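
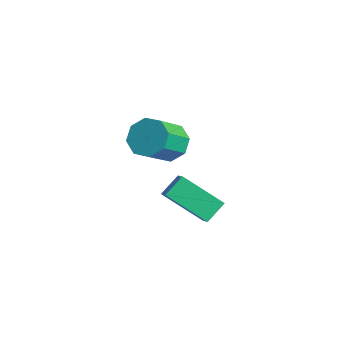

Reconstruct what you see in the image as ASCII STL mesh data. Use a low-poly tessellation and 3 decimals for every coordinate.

solid 
facet normal -0.294 0.717 -0.633
outer loop
vertex -1.01 4.388 -0.627
vertex -1.994 4.14 -0.451
vertex -1.321 4.792 -0.025
endloop
endfacet
facet normal 0.871 0.473 0.132
outer loop
vertex -1.01 4.388 -0.627
vertex -1.321 4.792 -0.025
vertex -0.461 3.048 0.556
endloop
endfacet
facet normal 0.871 0.473 0.132
outer loop
vertex -0.461 3.048 0.556
vertex -1.321 4.792 -0.025
vertex -0.772 3.452 1.158
endloop
endfacet
facet normal 0.293 -0.717 0.633
outer loop
vertex -0.461 3.048 0.556
vertex -0.772 3.452 1.158
vertex -1.446 2.8 0.731
endloop
endfacet
facet normal -0.294 0.717 -0.633
outer loop
vertex -1.321 4.792 -0.025
vertex -1.994 4.14 -0.451
vertex -2.026 4.814 0.327
endloop
endfacet
facet normal 0.338 0.697 0.633
outer loop
vertex -1.321 4.792 -0.025
vertex -2.026 4.814 0.327
vertex -0.772 3.452 1.158
endloop
endfacet
facet normal 0.337 0.697 0.633
outer loop
vertex -0.772 3.452 1.158
vertex -2.026 4.814 0.327
vertex -1.477 3.473 1.51
endloop
endfacet
facet normal 0.294 -0.717 0.632
outer loop
vertex -0.772 3.452 1.158
vertex -1.477 3.473 1.51
vertex -1.446 2.8 0.731
endloop
endfacet
facet normal -0.294 0.716 -0.633
outer loop
vertex -2.026 4.814 0.327
vertex -1.994 4.14 -0.451
vertex -2.712 4.441 0.223
endloop
endfacet
facet normal -0.394 0.512 0.763
outer loop
vertex -2.026 4.814 0.327
vertex -2.712 4.441 0.223
vertex -1.477 3.473 1.51
endloop
endfacet
facet normal -0.393 0.513 0.763
outer loop
vertex -1.477 3.473 1.51
vertex -2.712 4.441 0.223
vertex -2.164 3.101 1.406
endloop
endfacet
facet normal 0.293 -0.718 0.632
outer loop
vertex -1.477 3.473 1.51
vertex -2.164 3.101 1.406
vertex -1.446 2.8 0.731
endloop
endfacet
facet normal -0.293 0.717 -0.632
outer loop
vertex -2.712 4.441 0.223
vertex -1.994 4.14 -0.451
vertex -2.979 3.892 -0.276
endloop
endfacet
facet normal -0.894 0.029 0.447
outer loop
vertex -2.712 4.441 0.223
vertex -2.979 3.892 -0.276
vertex -2.164 3.101 1.406
endloop
endfacet
facet normal -0.894 0.028 0.446
outer loop
vertex -2.164 3.101 1.406
vertex -2.979 3.892 -0.276
vertex -2.43 2.552 0.907
endloop
endfacet
facet normal 0.294 -0.717 0.632
outer loop
vertex -2.164 3.101 1.406
vertex -2.43 2.552 0.907
vertex -1.446 2.8 0.731
endloop
endfacet
facet normal -0.293 0.717 -0.633
outer loop
vertex -2.979 3.892 -0.276
vertex -1.994 4.14 -0.451
vertex -2.668 3.488 -0.878
endloop
endfacet
facet normal -0.871 -0.473 -0.132
outer loop
vertex -2.979 3.892 -0.276
vertex -2.668 3.488 -0.878
vertex -2.43 2.552 0.907
endloop
endfacet
facet normal -0.871 -0.473 -0.132
outer loop
vertex -2.43 2.552 0.907
vertex -2.668 3.488 -0.878
vertex -2.119 2.148 0.305
endloop
endfacet
facet normal 0.294 -0.717 0.633
outer loop
vertex -2.43 2.552 0.907
vertex -2.119 2.148 0.305
vertex -1.446 2.8 0.731
endloop
endfacet
facet normal -0.294 0.717 -0.632
outer loop
vertex -2.668 3.488 -0.878
vertex -1.994 4.14 -0.451
vertex -1.963 3.467 -1.23
endloop
endfacet
facet normal -0.337 -0.697 -0.633
outer loop
vertex -2.668 3.488 -0.878
vertex -1.963 3.467 -1.23
vertex -2.119 2.148 0.305
endloop
endfacet
facet normal -0.338 -0.697 -0.633
outer loop
vertex -2.119 2.148 0.305
vertex -1.963 3.467 -1.23
vertex -1.414 2.126 -0.047
endloop
endfacet
facet normal 0.294 -0.717 0.633
outer loop
vertex -2.119 2.148 0.305
vertex -1.414 2.126 -0.047
vertex -1.446 2.8 0.731
endloop
endfacet
facet normal -0.293 0.718 -0.632
outer loop
vertex -1.963 3.467 -1.23
vertex -1.994 4.14 -0.451
vertex -1.276 3.839 -1.126
endloop
endfacet
facet normal 0.393 -0.513 -0.763
outer loop
vertex -1.963 3.467 -1.23
vertex -1.276 3.839 -1.126
vertex -1.414 2.126 -0.047
endloop
endfacet
facet normal 0.394 -0.512 -0.763
outer loop
vertex -1.414 2.126 -0.047
vertex -1.276 3.839 -1.126
vertex -0.728 2.499 0.057
endloop
endfacet
facet normal 0.294 -0.716 0.633
outer loop
vertex -1.414 2.126 -0.047
vertex -0.728 2.499 0.057
vertex -1.446 2.8 0.731
endloop
endfacet
facet normal -0.294 0.717 -0.632
outer loop
vertex -1.276 3.839 -1.126
vertex -1.994 4.14 -0.451
vertex -1.01 4.388 -0.627
endloop
endfacet
facet normal 0.895 -0.028 -0.446
outer loop
vertex -1.276 3.839 -1.126
vertex -1.01 4.388 -0.627
vertex -0.728 2.499 0.057
endloop
endfacet
facet normal 0.894 -0.028 -0.447
outer loop
vertex -0.728 2.499 0.057
vertex -1.01 4.388 -0.627
vertex -0.461 3.048 0.556
endloop
endfacet
facet normal 0.293 -0.717 0.632
outer loop
vertex -0.728 2.499 0.057
vertex -0.461 3.048 0.556
vertex -1.446 2.8 0.731
endloop
endfacet
facet normal -0.613 -0.549 0.568
outer loop
vertex 2.653 1.334 0.368
vertex 2.464 2.237 1.037
vertex 1.773 1.636 -0.29
endloop
endfacet
facet normal 0.167 -0.792 -0.587
outer loop
vertex 3.096 2.823 -1.517
vertex 2.653 1.334 0.368
vertex 1.773 1.636 -0.29
endloop
endfacet
facet normal -0.613 -0.550 0.568
outer loop
vertex 1.773 1.636 -0.29
vertex 2.464 2.237 1.037
vertex 1.583 2.539 0.379
endloop
endfacet
facet normal -0.773 0.265 -0.577
outer loop
vertex 1.583 2.539 0.379
vertex 3.096 2.823 -1.517
vertex 1.773 1.636 -0.29
endloop
endfacet
facet normal 0.773 -0.265 0.577
outer loop
vertex 2.653 1.334 0.368
vertex 3.787 3.424 -0.19
vertex 2.464 2.237 1.037
endloop
endfacet
facet normal 0.167 -0.792 -0.587
outer loop
vertex 3.977 2.521 -0.859
vertex 2.653 1.334 0.368
vertex 3.096 2.823 -1.517
endloop
endfacet
facet normal 0.772 -0.265 0.577
outer loop
vertex 3.977 2.521 -0.859
vertex 3.787 3.424 -0.19
vertex 2.653 1.334 0.368
endloop
endfacet
facet normal -0.167 0.792 0.587
outer loop
vertex 2.464 2.237 1.037
vertex 3.787 3.424 -0.19
vertex 1.583 2.539 0.379
endloop
endfacet
facet normal -0.773 0.266 -0.577
outer loop
vertex 2.907 3.726 -0.848
vertex 3.096 2.823 -1.517
vertex 1.583 2.539 0.379
endloop
endfacet
facet normal -0.167 0.792 0.587
outer loop
vertex 1.583 2.539 0.379
vertex 3.787 3.424 -0.19
vertex 2.907 3.726 -0.848
endloop
endfacet
facet normal 0.613 0.549 -0.568
outer loop
vertex 2.907 3.726 -0.848
vertex 3.977 2.521 -0.859
vertex 3.096 2.823 -1.517
endloop
endfacet
facet normal 0.613 0.550 -0.568
outer loop
vertex 3.787 3.424 -0.19
vertex 3.977 2.521 -0.859
vertex 2.907 3.726 -0.848
endloop
endfacet

endsolid


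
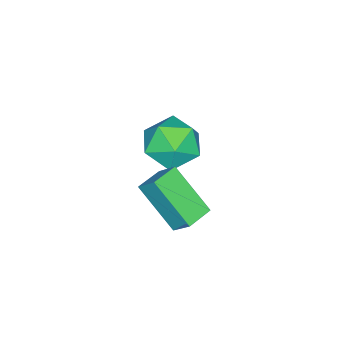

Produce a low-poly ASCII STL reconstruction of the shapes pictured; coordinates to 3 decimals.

solid 
facet normal -0.985 0.171 0.002
outer loop
vertex 2.068 0.896 -0.331
vertex 2.193 1.605 0.474
vertex 2.333 2.438 -1.731
endloop
endfacet
facet normal -0.116 -0.657 -0.745
outer loop
vertex 3.387 2.255 -1.734
vertex 2.068 0.896 -0.331
vertex 2.333 2.438 -1.731
endloop
endfacet
facet normal -0.985 0.171 0.002
outer loop
vertex 2.333 2.438 -1.731
vertex 2.193 1.605 0.474
vertex 2.458 3.147 -0.927
endloop
endfacet
facet normal 0.126 0.734 -0.667
outer loop
vertex 2.458 3.147 -0.927
vertex 3.387 2.255 -1.734
vertex 2.333 2.438 -1.731
endloop
endfacet
facet normal -0.126 -0.735 0.667
outer loop
vertex 2.068 0.896 -0.331
vertex 3.247 1.422 0.471
vertex 2.193 1.605 0.474
endloop
endfacet
facet normal -0.115 -0.657 -0.745
outer loop
vertex 3.122 0.713 -0.333
vertex 2.068 0.896 -0.331
vertex 3.387 2.255 -1.734
endloop
endfacet
facet normal -0.126 -0.734 0.667
outer loop
vertex 3.122 0.713 -0.333
vertex 3.247 1.422 0.471
vertex 2.068 0.896 -0.331
endloop
endfacet
facet normal 0.116 0.657 0.745
outer loop
vertex 2.193 1.605 0.474
vertex 3.247 1.422 0.471
vertex 2.458 3.147 -0.927
endloop
endfacet
facet normal 0.126 0.735 -0.667
outer loop
vertex 3.512 2.964 -0.929
vertex 3.387 2.255 -1.734
vertex 2.458 3.147 -0.927
endloop
endfacet
facet normal 0.115 0.657 0.745
outer loop
vertex 2.458 3.147 -0.927
vertex 3.247 1.422 0.471
vertex 3.512 2.964 -0.929
endloop
endfacet
facet normal 0.985 -0.171 -0.002
outer loop
vertex 3.512 2.964 -0.929
vertex 3.122 0.713 -0.333
vertex 3.387 2.255 -1.734
endloop
endfacet
facet normal 0.985 -0.171 -0.002
outer loop
vertex 3.247 1.422 0.471
vertex 3.122 0.713 -0.333
vertex 3.512 2.964 -0.929
endloop
endfacet
facet normal 0.261 0.312 0.914
outer loop
vertex -1.668 0.012 -1.745
vertex -0.994 -1.018 -1.586
vertex -0.474 -0.006 -2.08
endloop
endfacet
facet normal 0.147 0.866 0.478
outer loop
vertex -1.668 0.012 -1.745
vertex -0.474 -0.006 -2.08
vertex -1.315 0.54 -2.81
endloop
endfacet
facet normal -0.522 0.821 0.234
outer loop
vertex -1.668 0.012 -1.745
vertex -1.315 0.54 -2.81
vertex -2.356 -0.134 -2.767
endloop
endfacet
facet normal -0.821 0.238 0.519
outer loop
vertex -1.668 0.012 -1.745
vertex -2.356 -0.134 -2.767
vertex -2.157 -1.097 -2.01
endloop
endfacet
facet normal -0.337 -0.076 0.938
outer loop
vertex -1.668 0.012 -1.745
vertex -2.157 -1.097 -2.01
vertex -0.994 -1.018 -1.586
endloop
endfacet
facet normal 0.590 0.804 -0.078
outer loop
vertex -1.315 0.54 -2.81
vertex -0.474 -0.006 -2.08
vertex -0.423 -0.163 -3.31
endloop
endfacet
facet normal 0.774 -0.092 0.627
outer loop
vertex -0.474 -0.006 -2.08
vertex -0.994 -1.018 -1.586
vertex -0.224 -1.126 -2.553
endloop
endfacet
facet normal -0.194 -0.720 0.666
outer loop
vertex -0.994 -1.018 -1.586
vertex -2.157 -1.097 -2.01
vertex -1.265 -1.8 -2.51
endloop
endfacet
facet normal -0.977 -0.212 -0.013
outer loop
vertex -2.157 -1.097 -2.01
vertex -2.356 -0.134 -2.767
vertex -2.106 -1.254 -3.24
endloop
endfacet
facet normal -0.492 0.730 -0.474
outer loop
vertex -2.356 -0.134 -2.767
vertex -1.315 0.54 -2.81
vertex -1.586 -0.242 -3.734
endloop
endfacet
facet normal 0.821 -0.238 -0.519
outer loop
vertex -0.912 -1.272 -3.575
vertex -0.423 -0.163 -3.31
vertex -0.224 -1.126 -2.553
endloop
endfacet
facet normal 0.522 -0.821 -0.234
outer loop
vertex -0.912 -1.272 -3.575
vertex -0.224 -1.126 -2.553
vertex -1.265 -1.8 -2.51
endloop
endfacet
facet normal -0.147 -0.866 -0.478
outer loop
vertex -0.912 -1.272 -3.575
vertex -1.265 -1.8 -2.51
vertex -2.106 -1.254 -3.24
endloop
endfacet
facet normal -0.261 -0.312 -0.914
outer loop
vertex -0.912 -1.272 -3.575
vertex -2.106 -1.254 -3.24
vertex -1.586 -0.242 -3.734
endloop
endfacet
facet normal 0.337 0.076 -0.938
outer loop
vertex -0.912 -1.272 -3.575
vertex -1.586 -0.242 -3.734
vertex -0.423 -0.163 -3.31
endloop
endfacet
facet normal 0.977 0.212 0.013
outer loop
vertex -0.224 -1.126 -2.553
vertex -0.423 -0.163 -3.31
vertex -0.474 -0.006 -2.08
endloop
endfacet
facet normal 0.492 -0.730 0.474
outer loop
vertex -1.265 -1.8 -2.51
vertex -0.224 -1.126 -2.553
vertex -0.994 -1.018 -1.586
endloop
endfacet
facet normal -0.590 -0.804 0.078
outer loop
vertex -2.106 -1.254 -3.24
vertex -1.265 -1.8 -2.51
vertex -2.157 -1.097 -2.01
endloop
endfacet
facet normal -0.774 0.092 -0.627
outer loop
vertex -1.586 -0.242 -3.734
vertex -2.106 -1.254 -3.24
vertex -2.356 -0.134 -2.767
endloop
endfacet
facet normal 0.194 0.720 -0.666
outer loop
vertex -0.423 -0.163 -3.31
vertex -1.586 -0.242 -3.734
vertex -1.315 0.54 -2.81
endloop
endfacet

endsolid


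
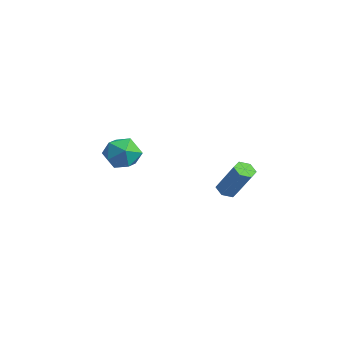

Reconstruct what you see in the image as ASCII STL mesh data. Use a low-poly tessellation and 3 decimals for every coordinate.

solid 
facet normal 0.166 0.854 0.493
outer loop
vertex -3.067 0.891 2.197
vertex -2.556 0.294 3.06
vertex -1.918 0.686 2.165
endloop
endfacet
facet normal 0.166 0.963 -0.213
outer loop
vertex -3.067 0.891 2.197
vertex -1.918 0.686 2.165
vertex -2.557 0.581 1.194
endloop
endfacet
facet normal -0.466 0.750 -0.469
outer loop
vertex -3.067 0.891 2.197
vertex -2.557 0.581 1.194
vertex -3.589 0.124 1.489
endloop
endfacet
facet normal -0.856 0.510 0.078
outer loop
vertex -3.067 0.891 2.197
vertex -3.589 0.124 1.489
vertex -3.589 -0.053 2.642
endloop
endfacet
facet normal -0.465 0.575 0.673
outer loop
vertex -3.067 0.891 2.197
vertex -3.589 -0.053 2.642
vertex -2.556 0.294 3.06
endloop
endfacet
facet normal 0.670 0.548 -0.500
outer loop
vertex -2.557 0.581 1.194
vertex -1.918 0.686 2.165
vertex -1.731 -0.207 1.438
endloop
endfacet
facet normal 0.671 0.373 0.641
outer loop
vertex -1.918 0.686 2.165
vertex -2.556 0.294 3.06
vertex -1.731 -0.384 2.591
endloop
endfacet
facet normal -0.351 -0.079 0.933
outer loop
vertex -2.556 0.294 3.06
vertex -3.589 -0.053 2.642
vertex -2.763 -0.841 2.886
endloop
endfacet
facet normal -0.983 -0.183 -0.028
outer loop
vertex -3.589 -0.053 2.642
vertex -3.589 0.124 1.489
vertex -3.402 -0.946 1.915
endloop
endfacet
facet normal -0.352 0.204 -0.914
outer loop
vertex -3.589 0.124 1.489
vertex -2.557 0.581 1.194
vertex -2.764 -0.554 1.02
endloop
endfacet
facet normal 0.856 -0.510 -0.078
outer loop
vertex -2.253 -1.151 1.883
vertex -1.731 -0.207 1.438
vertex -1.731 -0.384 2.591
endloop
endfacet
facet normal 0.466 -0.750 0.469
outer loop
vertex -2.253 -1.151 1.883
vertex -1.731 -0.384 2.591
vertex -2.763 -0.841 2.886
endloop
endfacet
facet normal -0.166 -0.963 0.213
outer loop
vertex -2.253 -1.151 1.883
vertex -2.763 -0.841 2.886
vertex -3.402 -0.946 1.915
endloop
endfacet
facet normal -0.166 -0.854 -0.493
outer loop
vertex -2.253 -1.151 1.883
vertex -3.402 -0.946 1.915
vertex -2.764 -0.554 1.02
endloop
endfacet
facet normal 0.465 -0.575 -0.673
outer loop
vertex -2.253 -1.151 1.883
vertex -2.764 -0.554 1.02
vertex -1.731 -0.207 1.438
endloop
endfacet
facet normal 0.983 0.183 0.028
outer loop
vertex -1.731 -0.384 2.591
vertex -1.731 -0.207 1.438
vertex -1.918 0.686 2.165
endloop
endfacet
facet normal 0.352 -0.204 0.914
outer loop
vertex -2.763 -0.841 2.886
vertex -1.731 -0.384 2.591
vertex -2.556 0.294 3.06
endloop
endfacet
facet normal -0.670 -0.548 0.500
outer loop
vertex -3.402 -0.946 1.915
vertex -2.763 -0.841 2.886
vertex -3.589 -0.053 2.642
endloop
endfacet
facet normal -0.671 -0.373 -0.641
outer loop
vertex -2.764 -0.554 1.02
vertex -3.402 -0.946 1.915
vertex -3.589 0.124 1.489
endloop
endfacet
facet normal 0.351 0.079 -0.933
outer loop
vertex -1.731 -0.207 1.438
vertex -2.764 -0.554 1.02
vertex -2.557 0.581 1.194
endloop
endfacet
facet normal -0.546 -0.162 -0.822
outer loop
vertex 3.721 2.931 0.784
vertex 3.214 2.863 1.134
vertex 3.37 3.424 0.92
endloop
endfacet
facet normal 0.617 0.585 -0.526
outer loop
vertex 3.721 2.931 0.784
vertex 3.37 3.424 0.92
vertex 4.912 3.285 2.575
endloop
endfacet
facet normal 0.617 0.585 -0.526
outer loop
vertex 4.912 3.285 2.575
vertex 3.37 3.424 0.92
vertex 4.561 3.778 2.711
endloop
endfacet
facet normal 0.547 0.163 0.821
outer loop
vertex 4.912 3.285 2.575
vertex 4.561 3.778 2.711
vertex 4.406 3.217 2.926
endloop
endfacet
facet normal -0.547 -0.161 -0.822
outer loop
vertex 3.37 3.424 0.92
vertex 3.214 2.863 1.134
vertex 2.863 3.355 1.271
endloop
endfacet
facet normal -0.183 0.980 -0.072
outer loop
vertex 3.37 3.424 0.92
vertex 2.863 3.355 1.271
vertex 4.561 3.778 2.711
endloop
endfacet
facet normal -0.183 0.980 -0.072
outer loop
vertex 4.561 3.778 2.711
vertex 2.863 3.355 1.271
vertex 4.054 3.709 3.062
endloop
endfacet
facet normal 0.546 0.164 0.821
outer loop
vertex 4.561 3.778 2.711
vertex 4.054 3.709 3.062
vertex 4.406 3.217 2.926
endloop
endfacet
facet normal -0.548 -0.162 -0.821
outer loop
vertex 2.863 3.355 1.271
vertex 3.214 2.863 1.134
vertex 2.708 2.795 1.485
endloop
endfacet
facet normal -0.799 0.395 0.453
outer loop
vertex 2.863 3.355 1.271
vertex 2.708 2.795 1.485
vertex 4.054 3.709 3.062
endloop
endfacet
facet normal -0.799 0.395 0.453
outer loop
vertex 4.054 3.709 3.062
vertex 2.708 2.795 1.485
vertex 3.899 3.149 3.276
endloop
endfacet
facet normal 0.546 0.163 0.822
outer loop
vertex 4.054 3.709 3.062
vertex 3.899 3.149 3.276
vertex 4.406 3.217 2.926
endloop
endfacet
facet normal -0.547 -0.163 -0.821
outer loop
vertex 2.708 2.795 1.485
vertex 3.214 2.863 1.134
vertex 3.059 2.302 1.349
endloop
endfacet
facet normal -0.617 -0.585 0.526
outer loop
vertex 2.708 2.795 1.485
vertex 3.059 2.302 1.349
vertex 3.899 3.149 3.276
endloop
endfacet
facet normal -0.617 -0.585 0.526
outer loop
vertex 3.899 3.149 3.276
vertex 3.059 2.302 1.349
vertex 4.25 2.656 3.14
endloop
endfacet
facet normal 0.546 0.162 0.822
outer loop
vertex 3.899 3.149 3.276
vertex 4.25 2.656 3.14
vertex 4.406 3.217 2.926
endloop
endfacet
facet normal -0.546 -0.164 -0.821
outer loop
vertex 3.059 2.302 1.349
vertex 3.214 2.863 1.134
vertex 3.566 2.371 0.998
endloop
endfacet
facet normal 0.183 -0.980 0.072
outer loop
vertex 3.059 2.302 1.349
vertex 3.566 2.371 0.998
vertex 4.25 2.656 3.14
endloop
endfacet
facet normal 0.183 -0.980 0.072
outer loop
vertex 4.25 2.656 3.14
vertex 3.566 2.371 0.998
vertex 4.757 2.725 2.789
endloop
endfacet
facet normal 0.547 0.161 0.822
outer loop
vertex 4.25 2.656 3.14
vertex 4.757 2.725 2.789
vertex 4.406 3.217 2.926
endloop
endfacet
facet normal -0.546 -0.163 -0.822
outer loop
vertex 3.566 2.371 0.998
vertex 3.214 2.863 1.134
vertex 3.721 2.931 0.784
endloop
endfacet
facet normal 0.799 -0.395 -0.453
outer loop
vertex 3.566 2.371 0.998
vertex 3.721 2.931 0.784
vertex 4.757 2.725 2.789
endloop
endfacet
facet normal 0.799 -0.395 -0.453
outer loop
vertex 4.757 2.725 2.789
vertex 3.721 2.931 0.784
vertex 4.912 3.285 2.575
endloop
endfacet
facet normal 0.548 0.162 0.821
outer loop
vertex 4.757 2.725 2.789
vertex 4.912 3.285 2.575
vertex 4.406 3.217 2.926
endloop
endfacet

endsolid


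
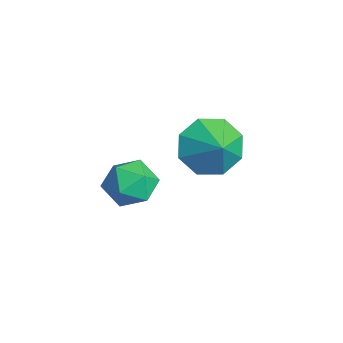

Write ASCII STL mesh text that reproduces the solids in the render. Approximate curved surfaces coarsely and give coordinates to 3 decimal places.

solid 
facet normal -0.834 -0.025 -0.552
outer loop
vertex 0.377 1.266 -4.275
vertex -0.081 1.837 -3.609
vertex 0.454 2.005 -4.425
endloop
endfacet
facet normal 0.962 -0.147 -0.230
outer loop
vertex 0.377 1.266 -4.275
vertex 0.454 2.005 -4.425
vertex 0.761 1.863 -3.051
endloop
endfacet
facet normal -0.834 -0.025 -0.552
outer loop
vertex 0.454 2.005 -4.425
vertex -0.081 1.837 -3.609
vertex 0.218 2.645 -4.097
endloop
endfacet
facet normal 0.897 0.412 -0.158
outer loop
vertex 0.454 2.005 -4.425
vertex 0.218 2.645 -4.097
vertex 0.761 1.863 -3.051
endloop
endfacet
facet normal -0.833 -0.025 -0.552
outer loop
vertex 0.218 2.645 -4.097
vertex -0.081 1.837 -3.609
vertex -0.194 2.813 -3.483
endloop
endfacet
facet normal 0.635 0.740 0.224
outer loop
vertex 0.218 2.645 -4.097
vertex -0.194 2.813 -3.483
vertex 0.761 1.863 -3.051
endloop
endfacet
facet normal -0.834 -0.025 -0.552
outer loop
vertex -0.194 2.813 -3.483
vertex -0.081 1.837 -3.609
vertex -0.539 2.409 -2.943
endloop
endfacet
facet normal 0.328 0.644 0.691
outer loop
vertex -0.194 2.813 -3.483
vertex -0.539 2.409 -2.943
vertex 0.761 1.863 -3.051
endloop
endfacet
facet normal -0.834 -0.025 -0.552
outer loop
vertex -0.539 2.409 -2.943
vertex -0.081 1.837 -3.609
vertex -0.616 1.67 -2.793
endloop
endfacet
facet normal 0.157 0.181 0.971
outer loop
vertex -0.539 2.409 -2.943
vertex -0.616 1.67 -2.793
vertex 0.761 1.863 -3.051
endloop
endfacet
facet normal -0.834 -0.025 -0.552
outer loop
vertex -0.616 1.67 -2.793
vertex -0.081 1.837 -3.609
vertex -0.38 1.029 -3.121
endloop
endfacet
facet normal 0.221 -0.378 0.899
outer loop
vertex -0.616 1.67 -2.793
vertex -0.38 1.029 -3.121
vertex 0.761 1.863 -3.051
endloop
endfacet
facet normal -0.833 -0.025 -0.552
outer loop
vertex -0.38 1.029 -3.121
vertex -0.081 1.837 -3.609
vertex 0.032 0.862 -3.735
endloop
endfacet
facet normal 0.484 -0.706 0.517
outer loop
vertex -0.38 1.029 -3.121
vertex 0.032 0.862 -3.735
vertex 0.761 1.863 -3.051
endloop
endfacet
facet normal -0.834 -0.025 -0.552
outer loop
vertex 0.032 0.862 -3.735
vertex -0.081 1.837 -3.609
vertex 0.377 1.266 -4.275
endloop
endfacet
facet normal 0.791 -0.610 0.049
outer loop
vertex 0.032 0.862 -3.735
vertex 0.377 1.266 -4.275
vertex 0.761 1.863 -3.051
endloop
endfacet
facet normal -0.417 0.883 0.214
outer loop
vertex 0.574 -0.416 -3.592
vertex 0.824 -0.486 -2.814
vertex 1.307 -0.124 -3.368
endloop
endfacet
facet normal -0.200 0.861 -0.467
outer loop
vertex 0.574 -0.416 -3.592
vertex 1.307 -0.124 -3.368
vertex 1.226 -0.528 -4.078
endloop
endfacet
facet normal -0.532 0.315 -0.786
outer loop
vertex 0.574 -0.416 -3.592
vertex 1.226 -0.528 -4.078
vertex 0.691 -1.139 -3.961
endloop
endfacet
facet normal -0.953 0.000 -0.303
outer loop
vertex 0.574 -0.416 -3.592
vertex 0.691 -1.139 -3.961
vertex 0.443 -1.113 -3.18
endloop
endfacet
facet normal -0.882 0.352 0.315
outer loop
vertex 0.574 -0.416 -3.592
vertex 0.443 -1.113 -3.18
vertex 0.824 -0.486 -2.814
endloop
endfacet
facet normal 0.501 0.727 -0.471
outer loop
vertex 1.226 -0.528 -4.078
vertex 1.307 -0.124 -3.368
vertex 1.877 -0.667 -3.6
endloop
endfacet
facet normal 0.151 0.762 0.629
outer loop
vertex 1.307 -0.124 -3.368
vertex 0.824 -0.486 -2.814
vertex 1.629 -0.641 -2.819
endloop
endfacet
facet normal -0.602 -0.096 0.792
outer loop
vertex 0.824 -0.486 -2.814
vertex 0.443 -1.113 -3.18
vertex 1.094 -1.252 -2.702
endloop
endfacet
facet normal -0.718 -0.665 -0.206
outer loop
vertex 0.443 -1.113 -3.18
vertex 0.691 -1.139 -3.961
vertex 1.013 -1.656 -3.412
endloop
endfacet
facet normal -0.036 -0.157 -0.987
outer loop
vertex 0.691 -1.139 -3.961
vertex 1.226 -0.528 -4.078
vertex 1.496 -1.294 -3.966
endloop
endfacet
facet normal 0.953 -0.000 0.303
outer loop
vertex 1.746 -1.364 -3.188
vertex 1.877 -0.667 -3.6
vertex 1.629 -0.641 -2.819
endloop
endfacet
facet normal 0.532 -0.315 0.786
outer loop
vertex 1.746 -1.364 -3.188
vertex 1.629 -0.641 -2.819
vertex 1.094 -1.252 -2.702
endloop
endfacet
facet normal 0.200 -0.861 0.467
outer loop
vertex 1.746 -1.364 -3.188
vertex 1.094 -1.252 -2.702
vertex 1.013 -1.656 -3.412
endloop
endfacet
facet normal 0.417 -0.883 -0.214
outer loop
vertex 1.746 -1.364 -3.188
vertex 1.013 -1.656 -3.412
vertex 1.496 -1.294 -3.966
endloop
endfacet
facet normal 0.882 -0.352 -0.315
outer loop
vertex 1.746 -1.364 -3.188
vertex 1.496 -1.294 -3.966
vertex 1.877 -0.667 -3.6
endloop
endfacet
facet normal 0.718 0.665 0.206
outer loop
vertex 1.629 -0.641 -2.819
vertex 1.877 -0.667 -3.6
vertex 1.307 -0.124 -3.368
endloop
endfacet
facet normal 0.036 0.157 0.987
outer loop
vertex 1.094 -1.252 -2.702
vertex 1.629 -0.641 -2.819
vertex 0.824 -0.486 -2.814
endloop
endfacet
facet normal -0.501 -0.727 0.471
outer loop
vertex 1.013 -1.656 -3.412
vertex 1.094 -1.252 -2.702
vertex 0.443 -1.113 -3.18
endloop
endfacet
facet normal -0.151 -0.762 -0.629
outer loop
vertex 1.496 -1.294 -3.966
vertex 1.013 -1.656 -3.412
vertex 0.691 -1.139 -3.961
endloop
endfacet
facet normal 0.602 0.096 -0.792
outer loop
vertex 1.877 -0.667 -3.6
vertex 1.496 -1.294 -3.966
vertex 1.226 -0.528 -4.078
endloop
endfacet

endsolid


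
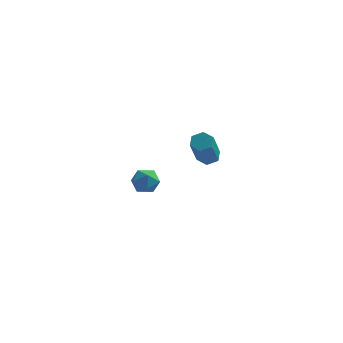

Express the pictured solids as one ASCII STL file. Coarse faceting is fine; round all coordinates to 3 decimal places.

solid 
facet normal 0.021 0.631 -0.775
outer loop
vertex 1.867 2.895 -1.215
vertex 1.4 3.096 -1.064
vertex 1.851 3.306 -0.881
endloop
endfacet
facet normal 0.999 0.010 0.036
outer loop
vertex 1.867 2.895 -1.215
vertex 1.851 3.306 -0.881
vertex 1.826 1.683 0.273
endloop
endfacet
facet normal 0.999 0.010 0.036
outer loop
vertex 1.826 1.683 0.273
vertex 1.851 3.306 -0.881
vertex 1.81 2.094 0.607
endloop
endfacet
facet normal -0.021 -0.631 0.775
outer loop
vertex 1.826 1.683 0.273
vertex 1.81 2.094 0.607
vertex 1.36 1.884 0.424
endloop
endfacet
facet normal 0.021 0.631 -0.776
outer loop
vertex 1.851 3.306 -0.881
vertex 1.4 3.096 -1.064
vertex 1.385 3.507 -0.73
endloop
endfacet
facet normal 0.474 0.676 0.564
outer loop
vertex 1.851 3.306 -0.881
vertex 1.385 3.507 -0.73
vertex 1.81 2.094 0.607
endloop
endfacet
facet normal 0.474 0.676 0.564
outer loop
vertex 1.81 2.094 0.607
vertex 1.385 3.507 -0.73
vertex 1.344 2.295 0.758
endloop
endfacet
facet normal -0.021 -0.631 0.775
outer loop
vertex 1.81 2.094 0.607
vertex 1.344 2.295 0.758
vertex 1.36 1.884 0.424
endloop
endfacet
facet normal 0.021 0.631 -0.776
outer loop
vertex 1.385 3.507 -0.73
vertex 1.4 3.096 -1.064
vertex 0.934 3.297 -0.913
endloop
endfacet
facet normal -0.525 0.667 0.529
outer loop
vertex 1.385 3.507 -0.73
vertex 0.934 3.297 -0.913
vertex 1.344 2.295 0.758
endloop
endfacet
facet normal -0.525 0.667 0.529
outer loop
vertex 1.344 2.295 0.758
vertex 0.934 3.297 -0.913
vertex 0.893 2.085 0.575
endloop
endfacet
facet normal -0.021 -0.631 0.775
outer loop
vertex 1.344 2.295 0.758
vertex 0.893 2.085 0.575
vertex 1.36 1.884 0.424
endloop
endfacet
facet normal 0.021 0.631 -0.775
outer loop
vertex 0.934 3.297 -0.913
vertex 1.4 3.096 -1.064
vertex 0.95 2.886 -1.247
endloop
endfacet
facet normal -0.999 -0.010 -0.036
outer loop
vertex 0.934 3.297 -0.913
vertex 0.95 2.886 -1.247
vertex 0.893 2.085 0.575
endloop
endfacet
facet normal -0.999 -0.010 -0.036
outer loop
vertex 0.893 2.085 0.575
vertex 0.95 2.886 -1.247
vertex 0.909 1.674 0.241
endloop
endfacet
facet normal -0.021 -0.631 0.775
outer loop
vertex 0.893 2.085 0.575
vertex 0.909 1.674 0.241
vertex 1.36 1.884 0.424
endloop
endfacet
facet normal 0.021 0.631 -0.775
outer loop
vertex 0.95 2.886 -1.247
vertex 1.4 3.096 -1.064
vertex 1.416 2.685 -1.398
endloop
endfacet
facet normal -0.474 -0.676 -0.564
outer loop
vertex 0.95 2.886 -1.247
vertex 1.416 2.685 -1.398
vertex 0.909 1.674 0.241
endloop
endfacet
facet normal -0.474 -0.676 -0.564
outer loop
vertex 0.909 1.674 0.241
vertex 1.416 2.685 -1.398
vertex 1.375 1.473 0.09
endloop
endfacet
facet normal -0.021 -0.631 0.776
outer loop
vertex 0.909 1.674 0.241
vertex 1.375 1.473 0.09
vertex 1.36 1.884 0.424
endloop
endfacet
facet normal 0.021 0.631 -0.775
outer loop
vertex 1.416 2.685 -1.398
vertex 1.4 3.096 -1.064
vertex 1.867 2.895 -1.215
endloop
endfacet
facet normal 0.525 -0.667 -0.529
outer loop
vertex 1.416 2.685 -1.398
vertex 1.867 2.895 -1.215
vertex 1.375 1.473 0.09
endloop
endfacet
facet normal 0.525 -0.667 -0.529
outer loop
vertex 1.375 1.473 0.09
vertex 1.867 2.895 -1.215
vertex 1.826 1.683 0.273
endloop
endfacet
facet normal -0.021 -0.631 0.776
outer loop
vertex 1.375 1.473 0.09
vertex 1.826 1.683 0.273
vertex 1.36 1.884 0.424
endloop
endfacet
facet normal 0.072 0.116 0.991
outer loop
vertex 0.309 -2.341 0.92
vertex -0.29 -2.561 0.989
vertex 0.204 -2.969 1.001
endloop
endfacet
facet normal 0.708 -0.027 0.705
outer loop
vertex 0.309 -2.341 0.92
vertex 0.204 -2.969 1.001
vertex 0.638 -2.769 0.573
endloop
endfacet
facet normal 0.851 0.477 0.219
outer loop
vertex 0.309 -2.341 0.92
vertex 0.638 -2.769 0.573
vertex 0.411 -2.237 0.296
endloop
endfacet
facet normal 0.301 0.931 0.204
outer loop
vertex 0.309 -2.341 0.92
vertex 0.411 -2.237 0.296
vertex -0.162 -2.108 0.553
endloop
endfacet
facet normal -0.181 0.708 0.682
outer loop
vertex 0.309 -2.341 0.92
vertex -0.162 -2.108 0.553
vertex -0.29 -2.561 0.989
endloop
endfacet
facet normal 0.662 -0.654 0.366
outer loop
vertex 0.638 -2.769 0.573
vertex 0.204 -2.969 1.001
vertex 0.242 -3.252 0.427
endloop
endfacet
facet normal -0.369 -0.422 0.828
outer loop
vertex 0.204 -2.969 1.001
vertex -0.29 -2.561 0.989
vertex -0.331 -3.123 0.684
endloop
endfacet
facet normal -0.776 0.537 0.330
outer loop
vertex -0.29 -2.561 0.989
vertex -0.162 -2.108 0.553
vertex -0.558 -2.591 0.407
endloop
endfacet
facet normal 0.004 0.897 -0.442
outer loop
vertex -0.162 -2.108 0.553
vertex 0.411 -2.237 0.296
vertex -0.124 -2.391 -0.021
endloop
endfacet
facet normal 0.893 0.163 -0.420
outer loop
vertex 0.411 -2.237 0.296
vertex 0.638 -2.769 0.573
vertex 0.37 -2.799 -0.009
endloop
endfacet
facet normal -0.301 -0.931 -0.204
outer loop
vertex -0.229 -3.019 0.06
vertex 0.242 -3.252 0.427
vertex -0.331 -3.123 0.684
endloop
endfacet
facet normal -0.851 -0.477 -0.219
outer loop
vertex -0.229 -3.019 0.06
vertex -0.331 -3.123 0.684
vertex -0.558 -2.591 0.407
endloop
endfacet
facet normal -0.708 0.027 -0.705
outer loop
vertex -0.229 -3.019 0.06
vertex -0.558 -2.591 0.407
vertex -0.124 -2.391 -0.021
endloop
endfacet
facet normal -0.072 -0.116 -0.991
outer loop
vertex -0.229 -3.019 0.06
vertex -0.124 -2.391 -0.021
vertex 0.37 -2.799 -0.009
endloop
endfacet
facet normal 0.181 -0.708 -0.682
outer loop
vertex -0.229 -3.019 0.06
vertex 0.37 -2.799 -0.009
vertex 0.242 -3.252 0.427
endloop
endfacet
facet normal -0.004 -0.897 0.442
outer loop
vertex -0.331 -3.123 0.684
vertex 0.242 -3.252 0.427
vertex 0.204 -2.969 1.001
endloop
endfacet
facet normal -0.893 -0.163 0.420
outer loop
vertex -0.558 -2.591 0.407
vertex -0.331 -3.123 0.684
vertex -0.29 -2.561 0.989
endloop
endfacet
facet normal -0.662 0.654 -0.366
outer loop
vertex -0.124 -2.391 -0.021
vertex -0.558 -2.591 0.407
vertex -0.162 -2.108 0.553
endloop
endfacet
facet normal 0.369 0.422 -0.828
outer loop
vertex 0.37 -2.799 -0.009
vertex -0.124 -2.391 -0.021
vertex 0.411 -2.237 0.296
endloop
endfacet
facet normal 0.776 -0.537 -0.330
outer loop
vertex 0.242 -3.252 0.427
vertex 0.37 -2.799 -0.009
vertex 0.638 -2.769 0.573
endloop
endfacet

endsolid


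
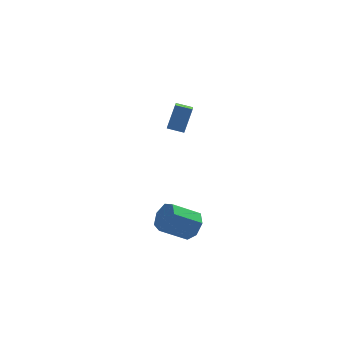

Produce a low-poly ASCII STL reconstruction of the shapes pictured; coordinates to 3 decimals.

solid 
facet normal -0.870 0.439 0.223
outer loop
vertex -0.606 2.887 2.132
vertex 0.162 3.689 3.548
vertex -0.097 4.502 0.941
endloop
endfacet
facet normal -0.426 -0.446 -0.787
outer loop
vertex 0.878 4.011 0.692
vertex -0.606 2.887 2.132
vertex -0.097 4.502 0.941
endloop
endfacet
facet normal -0.870 0.439 0.223
outer loop
vertex -0.097 4.502 0.941
vertex 0.162 3.689 3.548
vertex 0.671 5.304 2.358
endloop
endfacet
facet normal 0.246 0.780 -0.575
outer loop
vertex 0.671 5.304 2.358
vertex 0.878 4.011 0.692
vertex -0.097 4.502 0.941
endloop
endfacet
facet normal -0.246 -0.780 0.575
outer loop
vertex -0.606 2.887 2.132
vertex 1.137 3.198 3.299
vertex 0.162 3.689 3.548
endloop
endfacet
facet normal -0.426 -0.446 -0.787
outer loop
vertex 0.369 2.396 1.882
vertex -0.606 2.887 2.132
vertex 0.878 4.011 0.692
endloop
endfacet
facet normal -0.246 -0.780 0.575
outer loop
vertex 0.369 2.396 1.882
vertex 1.137 3.198 3.299
vertex -0.606 2.887 2.132
endloop
endfacet
facet normal 0.426 0.446 0.787
outer loop
vertex 0.162 3.689 3.548
vertex 1.137 3.198 3.299
vertex 0.671 5.304 2.358
endloop
endfacet
facet normal 0.246 0.780 -0.575
outer loop
vertex 1.646 4.813 2.108
vertex 0.878 4.011 0.692
vertex 0.671 5.304 2.358
endloop
endfacet
facet normal 0.426 0.446 0.787
outer loop
vertex 0.671 5.304 2.358
vertex 1.137 3.198 3.299
vertex 1.646 4.813 2.108
endloop
endfacet
facet normal 0.870 -0.439 -0.223
outer loop
vertex 1.646 4.813 2.108
vertex 0.369 2.396 1.882
vertex 0.878 4.011 0.692
endloop
endfacet
facet normal 0.870 -0.439 -0.223
outer loop
vertex 1.137 3.198 3.299
vertex 0.369 2.396 1.882
vertex 1.646 4.813 2.108
endloop
endfacet
facet normal 0.816 -0.071 -0.573
outer loop
vertex -0.518 -4.53 -0.692
vertex -0.951 -3.904 -1.386
vertex -0.362 -3.657 -0.578
endloop
endfacet
facet normal 0.551 -0.204 0.809
outer loop
vertex -0.518 -4.53 -0.692
vertex -0.362 -3.657 -0.578
vertex -2.216 -4.381 0.501
endloop
endfacet
facet normal 0.551 -0.203 0.810
outer loop
vertex -2.216 -4.381 0.501
vertex -0.362 -3.657 -0.578
vertex -2.06 -3.508 0.614
endloop
endfacet
facet normal -0.816 0.072 0.573
outer loop
vertex -2.216 -4.381 0.501
vertex -2.06 -3.508 0.614
vertex -2.649 -3.756 -0.194
endloop
endfacet
facet normal 0.816 -0.071 -0.573
outer loop
vertex -0.362 -3.657 -0.578
vertex -0.951 -3.904 -1.386
vertex -0.65 -2.97 -1.073
endloop
endfacet
facet normal 0.480 0.636 0.604
outer loop
vertex -0.362 -3.657 -0.578
vertex -0.65 -2.97 -1.073
vertex -2.06 -3.508 0.614
endloop
endfacet
facet normal 0.480 0.636 0.604
outer loop
vertex -2.06 -3.508 0.614
vertex -0.65 -2.97 -1.073
vertex -2.347 -2.822 0.119
endloop
endfacet
facet normal -0.816 0.072 0.573
outer loop
vertex -2.06 -3.508 0.614
vertex -2.347 -2.822 0.119
vertex -2.649 -3.756 -0.194
endloop
endfacet
facet normal 0.817 -0.071 -0.573
outer loop
vertex -0.65 -2.97 -1.073
vertex -0.951 -3.904 -1.386
vertex -1.164 -2.987 -1.804
endloop
endfacet
facet normal 0.047 0.997 -0.056
outer loop
vertex -0.65 -2.97 -1.073
vertex -1.164 -2.987 -1.804
vertex -2.347 -2.822 0.119
endloop
endfacet
facet normal 0.047 0.997 -0.057
outer loop
vertex -2.347 -2.822 0.119
vertex -1.164 -2.987 -1.804
vertex -2.862 -2.839 -0.611
endloop
endfacet
facet normal -0.816 0.071 0.574
outer loop
vertex -2.347 -2.822 0.119
vertex -2.862 -2.839 -0.611
vertex -2.649 -3.756 -0.194
endloop
endfacet
facet normal 0.816 -0.072 -0.573
outer loop
vertex -1.164 -2.987 -1.804
vertex -0.951 -3.904 -1.386
vertex -1.518 -3.695 -2.22
endloop
endfacet
facet normal -0.421 0.607 -0.674
outer loop
vertex -1.164 -2.987 -1.804
vertex -1.518 -3.695 -2.22
vertex -2.862 -2.839 -0.611
endloop
endfacet
facet normal -0.420 0.608 -0.674
outer loop
vertex -2.862 -2.839 -0.611
vertex -1.518 -3.695 -2.22
vertex -3.216 -3.546 -1.028
endloop
endfacet
facet normal -0.817 0.071 0.573
outer loop
vertex -2.862 -2.839 -0.611
vertex -3.216 -3.546 -1.028
vertex -2.649 -3.756 -0.194
endloop
endfacet
facet normal 0.816 -0.072 -0.573
outer loop
vertex -1.518 -3.695 -2.22
vertex -0.951 -3.904 -1.386
vertex -1.445 -4.56 -2.008
endloop
endfacet
facet normal -0.572 -0.240 -0.784
outer loop
vertex -1.518 -3.695 -2.22
vertex -1.445 -4.56 -2.008
vertex -3.216 -3.546 -1.028
endloop
endfacet
facet normal -0.572 -0.240 -0.784
outer loop
vertex -3.216 -3.546 -1.028
vertex -1.445 -4.56 -2.008
vertex -3.143 -4.411 -0.816
endloop
endfacet
facet normal -0.816 0.072 0.573
outer loop
vertex -3.216 -3.546 -1.028
vertex -3.143 -4.411 -0.816
vertex -2.649 -3.756 -0.194
endloop
endfacet
facet normal 0.816 -0.071 -0.573
outer loop
vertex -1.445 -4.56 -2.008
vertex -0.951 -3.904 -1.386
vertex -1.0 -4.931 -1.328
endloop
endfacet
facet normal -0.293 -0.907 -0.303
outer loop
vertex -1.445 -4.56 -2.008
vertex -1.0 -4.931 -1.328
vertex -3.143 -4.411 -0.816
endloop
endfacet
facet normal -0.293 -0.906 -0.304
outer loop
vertex -3.143 -4.411 -0.816
vertex -1.0 -4.931 -1.328
vertex -2.698 -4.783 -0.136
endloop
endfacet
facet normal -0.816 0.071 0.573
outer loop
vertex -3.143 -4.411 -0.816
vertex -2.698 -4.783 -0.136
vertex -2.649 -3.756 -0.194
endloop
endfacet
facet normal 0.816 -0.071 -0.574
outer loop
vertex -1.0 -4.931 -1.328
vertex -0.951 -3.904 -1.386
vertex -0.518 -4.53 -0.692
endloop
endfacet
facet normal 0.207 -0.891 0.405
outer loop
vertex -1.0 -4.931 -1.328
vertex -0.518 -4.53 -0.692
vertex -2.698 -4.783 -0.136
endloop
endfacet
facet normal 0.207 -0.890 0.405
outer loop
vertex -2.698 -4.783 -0.136
vertex -0.518 -4.53 -0.692
vertex -2.216 -4.381 0.501
endloop
endfacet
facet normal -0.817 0.071 0.573
outer loop
vertex -2.698 -4.783 -0.136
vertex -2.216 -4.381 0.501
vertex -2.649 -3.756 -0.194
endloop
endfacet

endsolid


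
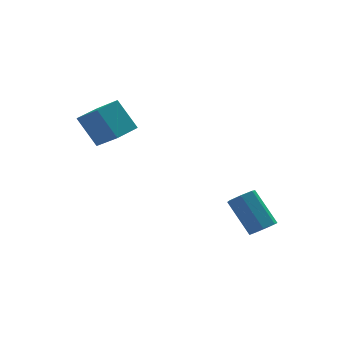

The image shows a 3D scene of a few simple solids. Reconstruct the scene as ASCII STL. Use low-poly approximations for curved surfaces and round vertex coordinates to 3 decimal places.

solid 
facet normal -0.862 -0.502 -0.071
outer loop
vertex -3.93 -0.239 2.743
vertex -4.532 0.602 4.104
vertex -4.499 0.87 1.805
endloop
endfacet
facet normal 0.352 -0.492 -0.796
outer loop
vertex -3.388 1.518 1.896
vertex -3.93 -0.239 2.743
vertex -4.499 0.87 1.805
endloop
endfacet
facet normal -0.861 -0.503 -0.071
outer loop
vertex -4.499 0.87 1.805
vertex -4.532 0.602 4.104
vertex -5.102 1.711 3.166
endloop
endfacet
facet normal -0.365 0.711 -0.601
outer loop
vertex -5.102 1.711 3.166
vertex -3.388 1.518 1.896
vertex -4.499 0.87 1.805
endloop
endfacet
facet normal 0.365 -0.711 0.601
outer loop
vertex -3.93 -0.239 2.743
vertex -3.421 1.25 4.195
vertex -4.532 0.602 4.104
endloop
endfacet
facet normal 0.352 -0.492 -0.796
outer loop
vertex -2.818 0.409 2.834
vertex -3.93 -0.239 2.743
vertex -3.388 1.518 1.896
endloop
endfacet
facet normal 0.365 -0.711 0.601
outer loop
vertex -2.818 0.409 2.834
vertex -3.421 1.25 4.195
vertex -3.93 -0.239 2.743
endloop
endfacet
facet normal -0.352 0.492 0.796
outer loop
vertex -4.532 0.602 4.104
vertex -3.421 1.25 4.195
vertex -5.102 1.711 3.166
endloop
endfacet
facet normal -0.365 0.711 -0.601
outer loop
vertex -3.99 2.359 3.257
vertex -3.388 1.518 1.896
vertex -5.102 1.711 3.166
endloop
endfacet
facet normal -0.352 0.493 0.796
outer loop
vertex -5.102 1.711 3.166
vertex -3.421 1.25 4.195
vertex -3.99 2.359 3.257
endloop
endfacet
facet normal 0.862 0.503 0.071
outer loop
vertex -3.99 2.359 3.257
vertex -2.818 0.409 2.834
vertex -3.388 1.518 1.896
endloop
endfacet
facet normal 0.862 0.502 0.071
outer loop
vertex -3.421 1.25 4.195
vertex -2.818 0.409 2.834
vertex -3.99 2.359 3.257
endloop
endfacet
facet normal 0.265 -0.639 -0.722
outer loop
vertex 1.792 -3.204 -2.169
vertex 1.319 -3.643 -1.954
vertex 1.259 -3.147 -2.415
endloop
endfacet
facet normal 0.336 0.763 -0.552
outer loop
vertex 1.792 -3.204 -2.169
vertex 1.259 -3.147 -2.415
vertex 1.274 -1.958 -0.761
endloop
endfacet
facet normal 0.336 0.763 -0.552
outer loop
vertex 1.274 -1.958 -0.761
vertex 1.259 -3.147 -2.415
vertex 0.741 -1.901 -1.007
endloop
endfacet
facet normal -0.265 0.639 0.722
outer loop
vertex 1.274 -1.958 -0.761
vertex 0.741 -1.901 -1.007
vertex 0.801 -2.397 -0.546
endloop
endfacet
facet normal 0.264 -0.639 -0.722
outer loop
vertex 1.259 -3.147 -2.415
vertex 1.319 -3.643 -1.954
vertex 0.771 -3.463 -2.314
endloop
endfacet
facet normal -0.496 0.552 -0.671
outer loop
vertex 1.259 -3.147 -2.415
vertex 0.771 -3.463 -2.314
vertex 0.741 -1.901 -1.007
endloop
endfacet
facet normal -0.496 0.552 -0.671
outer loop
vertex 0.741 -1.901 -1.007
vertex 0.771 -3.463 -2.314
vertex 0.253 -2.217 -0.906
endloop
endfacet
facet normal -0.264 0.639 0.722
outer loop
vertex 0.741 -1.901 -1.007
vertex 0.253 -2.217 -0.906
vertex 0.801 -2.397 -0.546
endloop
endfacet
facet normal 0.265 -0.639 -0.723
outer loop
vertex 0.771 -3.463 -2.314
vertex 1.319 -3.643 -1.954
vertex 0.696 -3.915 -1.942
endloop
endfacet
facet normal -0.956 -0.076 -0.285
outer loop
vertex 0.771 -3.463 -2.314
vertex 0.696 -3.915 -1.942
vertex 0.253 -2.217 -0.906
endloop
endfacet
facet normal -0.956 -0.076 -0.285
outer loop
vertex 0.253 -2.217 -0.906
vertex 0.696 -3.915 -1.942
vertex 0.178 -2.669 -0.534
endloop
endfacet
facet normal -0.265 0.639 0.723
outer loop
vertex 0.253 -2.217 -0.906
vertex 0.178 -2.669 -0.534
vertex 0.801 -2.397 -0.546
endloop
endfacet
facet normal 0.265 -0.639 -0.722
outer loop
vertex 0.696 -3.915 -1.942
vertex 1.319 -3.643 -1.954
vertex 1.089 -4.162 -1.579
endloop
endfacet
facet normal -0.696 -0.645 0.315
outer loop
vertex 0.696 -3.915 -1.942
vertex 1.089 -4.162 -1.579
vertex 0.178 -2.669 -0.534
endloop
endfacet
facet normal -0.696 -0.645 0.316
outer loop
vertex 0.178 -2.669 -0.534
vertex 1.089 -4.162 -1.579
vertex 0.572 -2.916 -0.171
endloop
endfacet
facet normal -0.265 0.639 0.722
outer loop
vertex 0.178 -2.669 -0.534
vertex 0.572 -2.916 -0.171
vertex 0.801 -2.397 -0.546
endloop
endfacet
facet normal 0.265 -0.639 -0.722
outer loop
vertex 1.089 -4.162 -1.579
vertex 1.319 -3.643 -1.954
vertex 1.656 -4.018 -1.498
endloop
endfacet
facet normal 0.088 -0.730 0.678
outer loop
vertex 1.089 -4.162 -1.579
vertex 1.656 -4.018 -1.498
vertex 0.572 -2.916 -0.171
endloop
endfacet
facet normal 0.088 -0.730 0.678
outer loop
vertex 0.572 -2.916 -0.171
vertex 1.656 -4.018 -1.498
vertex 1.139 -2.772 -0.09
endloop
endfacet
facet normal -0.265 0.639 0.722
outer loop
vertex 0.572 -2.916 -0.171
vertex 1.139 -2.772 -0.09
vertex 0.801 -2.397 -0.546
endloop
endfacet
facet normal 0.264 -0.640 -0.722
outer loop
vertex 1.656 -4.018 -1.498
vertex 1.319 -3.643 -1.954
vertex 1.969 -3.592 -1.761
endloop
endfacet
facet normal 0.806 -0.265 0.530
outer loop
vertex 1.656 -4.018 -1.498
vertex 1.969 -3.592 -1.761
vertex 1.139 -2.772 -0.09
endloop
endfacet
facet normal 0.806 -0.264 0.530
outer loop
vertex 1.139 -2.772 -0.09
vertex 1.969 -3.592 -1.761
vertex 1.451 -2.346 -0.352
endloop
endfacet
facet normal -0.266 0.639 0.722
outer loop
vertex 1.139 -2.772 -0.09
vertex 1.451 -2.346 -0.352
vertex 0.801 -2.397 -0.546
endloop
endfacet
facet normal 0.265 -0.639 -0.722
outer loop
vertex 1.969 -3.592 -1.761
vertex 1.319 -3.643 -1.954
vertex 1.792 -3.204 -2.169
endloop
endfacet
facet normal 0.916 0.400 -0.017
outer loop
vertex 1.969 -3.592 -1.761
vertex 1.792 -3.204 -2.169
vertex 1.451 -2.346 -0.352
endloop
endfacet
facet normal 0.916 0.400 -0.017
outer loop
vertex 1.451 -2.346 -0.352
vertex 1.792 -3.204 -2.169
vertex 1.274 -1.958 -0.761
endloop
endfacet
facet normal -0.266 0.639 0.722
outer loop
vertex 1.451 -2.346 -0.352
vertex 1.274 -1.958 -0.761
vertex 0.801 -2.397 -0.546
endloop
endfacet

endsolid


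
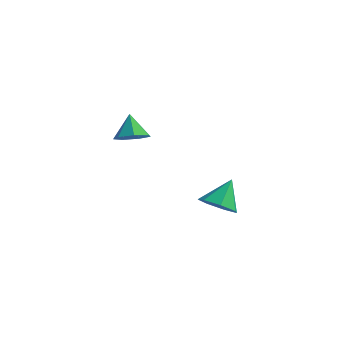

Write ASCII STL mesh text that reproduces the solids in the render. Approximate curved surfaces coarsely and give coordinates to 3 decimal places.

solid 
facet normal 0.366 -0.455 -0.812
outer loop
vertex -0.827 -1.588 -0.827
vertex -1.355 -2.17 -0.739
vertex -1.426 -1.497 -1.148
endloop
endfacet
facet normal 0.094 0.990 0.105
outer loop
vertex -0.827 -1.588 -0.827
vertex -1.426 -1.497 -1.148
vertex -1.805 -1.61 0.259
endloop
endfacet
facet normal 0.366 -0.455 -0.812
outer loop
vertex -1.426 -1.497 -1.148
vertex -1.355 -2.17 -0.739
vertex -1.971 -1.913 -1.161
endloop
endfacet
facet normal -0.602 0.792 -0.099
outer loop
vertex -1.426 -1.497 -1.148
vertex -1.971 -1.913 -1.161
vertex -1.805 -1.61 0.259
endloop
endfacet
facet normal 0.367 -0.454 -0.812
outer loop
vertex -1.971 -1.913 -1.161
vertex -1.355 -2.17 -0.739
vertex -2.052 -2.522 -0.857
endloop
endfacet
facet normal -0.982 0.170 0.079
outer loop
vertex -1.971 -1.913 -1.161
vertex -2.052 -2.522 -0.857
vertex -1.805 -1.61 0.259
endloop
endfacet
facet normal 0.367 -0.455 -0.812
outer loop
vertex -2.052 -2.522 -0.857
vertex -1.355 -2.17 -0.739
vertex -1.608 -2.865 -0.464
endloop
endfacet
facet normal -0.761 -0.409 0.503
outer loop
vertex -2.052 -2.522 -0.857
vertex -1.608 -2.865 -0.464
vertex -1.805 -1.61 0.259
endloop
endfacet
facet normal 0.367 -0.455 -0.812
outer loop
vertex -1.608 -2.865 -0.464
vertex -1.355 -2.17 -0.739
vertex -0.973 -2.685 -0.278
endloop
endfacet
facet normal -0.106 -0.509 0.854
outer loop
vertex -1.608 -2.865 -0.464
vertex -0.973 -2.685 -0.278
vertex -1.805 -1.61 0.259
endloop
endfacet
facet normal 0.366 -0.455 -0.812
outer loop
vertex -0.973 -2.685 -0.278
vertex -1.355 -2.17 -0.739
vertex -0.626 -2.117 -0.44
endloop
endfacet
facet normal 0.492 -0.053 0.869
outer loop
vertex -0.973 -2.685 -0.278
vertex -0.626 -2.117 -0.44
vertex -1.805 -1.61 0.259
endloop
endfacet
facet normal 0.366 -0.455 -0.812
outer loop
vertex -0.626 -2.117 -0.44
vertex -1.355 -2.17 -0.739
vertex -0.827 -1.588 -0.827
endloop
endfacet
facet normal 0.581 0.613 0.536
outer loop
vertex -0.626 -2.117 -0.44
vertex -0.827 -1.588 -0.827
vertex -1.805 -1.61 0.259
endloop
endfacet
facet normal -0.084 -0.660 -0.747
outer loop
vertex 4.187 -4.983 -1.693
vertex 3.771 -4.405 -2.157
vertex 4.607 -4.553 -2.12
endloop
endfacet
facet normal 0.759 -0.102 0.644
outer loop
vertex 4.187 -4.983 -1.693
vertex 4.607 -4.553 -2.12
vertex 3.889 -3.475 -1.103
endloop
endfacet
facet normal -0.084 -0.660 -0.746
outer loop
vertex 4.607 -4.553 -2.12
vertex 3.771 -4.405 -2.157
vertex 4.397 -4.012 -2.575
endloop
endfacet
facet normal 0.879 0.456 0.137
outer loop
vertex 4.607 -4.553 -2.12
vertex 4.397 -4.012 -2.575
vertex 3.889 -3.475 -1.103
endloop
endfacet
facet normal -0.085 -0.660 -0.747
outer loop
vertex 4.397 -4.012 -2.575
vertex 3.771 -4.405 -2.157
vertex 3.716 -3.766 -2.715
endloop
endfacet
facet normal 0.369 0.907 -0.203
outer loop
vertex 4.397 -4.012 -2.575
vertex 3.716 -3.766 -2.715
vertex 3.889 -3.475 -1.103
endloop
endfacet
facet normal -0.085 -0.660 -0.747
outer loop
vertex 3.716 -3.766 -2.715
vertex 3.771 -4.405 -2.157
vertex 3.076 -4.002 -2.434
endloop
endfacet
facet normal -0.390 0.912 -0.123
outer loop
vertex 3.716 -3.766 -2.715
vertex 3.076 -4.002 -2.434
vertex 3.889 -3.475 -1.103
endloop
endfacet
facet normal -0.085 -0.659 -0.747
outer loop
vertex 3.076 -4.002 -2.434
vertex 3.771 -4.405 -2.157
vertex 2.959 -4.541 -1.945
endloop
endfacet
facet normal -0.824 0.468 0.318
outer loop
vertex 3.076 -4.002 -2.434
vertex 2.959 -4.541 -1.945
vertex 3.889 -3.475 -1.103
endloop
endfacet
facet normal -0.085 -0.660 -0.747
outer loop
vertex 2.959 -4.541 -1.945
vertex 3.771 -4.405 -2.157
vertex 3.453 -4.978 -1.615
endloop
endfacet
facet normal -0.608 -0.092 0.788
outer loop
vertex 2.959 -4.541 -1.945
vertex 3.453 -4.978 -1.615
vertex 3.889 -3.475 -1.103
endloop
endfacet
facet normal -0.084 -0.660 -0.747
outer loop
vertex 3.453 -4.978 -1.615
vertex 3.771 -4.405 -2.157
vertex 4.187 -4.983 -1.693
endloop
endfacet
facet normal 0.097 -0.346 0.933
outer loop
vertex 3.453 -4.978 -1.615
vertex 4.187 -4.983 -1.693
vertex 3.889 -3.475 -1.103
endloop
endfacet

endsolid


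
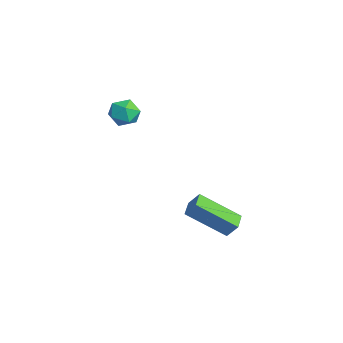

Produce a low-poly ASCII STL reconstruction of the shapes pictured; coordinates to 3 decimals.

solid 
facet normal -0.891 0.433 0.136
outer loop
vertex -1.57 2.448 -2.885
vertex -1.276 2.843 -2.216
vertex -0.959 4.094 -4.126
endloop
endfacet
facet normal -0.354 -0.476 -0.805
outer loop
vertex -0.184 3.717 -4.244
vertex -1.57 2.448 -2.885
vertex -0.959 4.094 -4.126
endloop
endfacet
facet normal -0.892 0.432 0.135
outer loop
vertex -0.959 4.094 -4.126
vertex -1.276 2.843 -2.216
vertex -0.666 4.489 -3.457
endloop
endfacet
facet normal 0.285 0.766 -0.577
outer loop
vertex -0.666 4.489 -3.457
vertex -0.184 3.717 -4.244
vertex -0.959 4.094 -4.126
endloop
endfacet
facet normal -0.285 -0.766 0.577
outer loop
vertex -1.57 2.448 -2.885
vertex -0.501 2.466 -2.334
vertex -1.276 2.843 -2.216
endloop
endfacet
facet normal -0.354 -0.476 -0.805
outer loop
vertex -0.794 2.071 -3.003
vertex -1.57 2.448 -2.885
vertex -0.184 3.717 -4.244
endloop
endfacet
facet normal -0.284 -0.766 0.577
outer loop
vertex -0.794 2.071 -3.003
vertex -0.501 2.466 -2.334
vertex -1.57 2.448 -2.885
endloop
endfacet
facet normal 0.354 0.476 0.805
outer loop
vertex -1.276 2.843 -2.216
vertex -0.501 2.466 -2.334
vertex -0.666 4.489 -3.457
endloop
endfacet
facet normal 0.284 0.766 -0.577
outer loop
vertex 0.11 4.112 -3.575
vertex -0.184 3.717 -4.244
vertex -0.666 4.489 -3.457
endloop
endfacet
facet normal 0.354 0.476 0.805
outer loop
vertex -0.666 4.489 -3.457
vertex -0.501 2.466 -2.334
vertex 0.11 4.112 -3.575
endloop
endfacet
facet normal 0.891 -0.433 -0.136
outer loop
vertex 0.11 4.112 -3.575
vertex -0.794 2.071 -3.003
vertex -0.184 3.717 -4.244
endloop
endfacet
facet normal 0.891 -0.433 -0.135
outer loop
vertex -0.501 2.466 -2.334
vertex -0.794 2.071 -3.003
vertex 0.11 4.112 -3.575
endloop
endfacet
facet normal -0.117 0.878 0.464
outer loop
vertex -3.506 0.745 2.032
vertex -3.316 0.417 2.7
vertex -2.772 0.725 2.255
endloop
endfacet
facet normal 0.091 0.973 -0.211
outer loop
vertex -3.506 0.745 2.032
vertex -2.772 0.725 2.255
vertex -2.955 0.583 1.523
endloop
endfacet
facet normal -0.393 0.663 -0.637
outer loop
vertex -3.506 0.745 2.032
vertex -2.955 0.583 1.523
vertex -3.612 0.187 1.516
endloop
endfacet
facet normal -0.898 0.378 -0.224
outer loop
vertex -3.506 0.745 2.032
vertex -3.612 0.187 1.516
vertex -3.836 0.085 2.243
endloop
endfacet
facet normal -0.728 0.510 0.458
outer loop
vertex -3.506 0.745 2.032
vertex -3.836 0.085 2.243
vertex -3.316 0.417 2.7
endloop
endfacet
facet normal 0.712 0.634 -0.301
outer loop
vertex -2.955 0.583 1.523
vertex -2.772 0.725 2.255
vertex -2.424 0.155 1.877
endloop
endfacet
facet normal 0.376 0.481 0.792
outer loop
vertex -2.772 0.725 2.255
vertex -3.316 0.417 2.7
vertex -2.648 0.053 2.604
endloop
endfacet
facet normal -0.613 -0.115 0.781
outer loop
vertex -3.316 0.417 2.7
vertex -3.836 0.085 2.243
vertex -3.305 -0.343 2.597
endloop
endfacet
facet normal -0.888 -0.330 -0.320
outer loop
vertex -3.836 0.085 2.243
vertex -3.612 0.187 1.516
vertex -3.488 -0.485 1.865
endloop
endfacet
facet normal -0.070 0.133 -0.989
outer loop
vertex -3.612 0.187 1.516
vertex -2.955 0.583 1.523
vertex -2.944 -0.177 1.42
endloop
endfacet
facet normal 0.898 -0.378 0.224
outer loop
vertex -2.754 -0.505 2.088
vertex -2.424 0.155 1.877
vertex -2.648 0.053 2.604
endloop
endfacet
facet normal 0.393 -0.663 0.637
outer loop
vertex -2.754 -0.505 2.088
vertex -2.648 0.053 2.604
vertex -3.305 -0.343 2.597
endloop
endfacet
facet normal -0.091 -0.973 0.211
outer loop
vertex -2.754 -0.505 2.088
vertex -3.305 -0.343 2.597
vertex -3.488 -0.485 1.865
endloop
endfacet
facet normal 0.117 -0.878 -0.464
outer loop
vertex -2.754 -0.505 2.088
vertex -3.488 -0.485 1.865
vertex -2.944 -0.177 1.42
endloop
endfacet
facet normal 0.728 -0.510 -0.458
outer loop
vertex -2.754 -0.505 2.088
vertex -2.944 -0.177 1.42
vertex -2.424 0.155 1.877
endloop
endfacet
facet normal 0.888 0.330 0.320
outer loop
vertex -2.648 0.053 2.604
vertex -2.424 0.155 1.877
vertex -2.772 0.725 2.255
endloop
endfacet
facet normal 0.070 -0.133 0.989
outer loop
vertex -3.305 -0.343 2.597
vertex -2.648 0.053 2.604
vertex -3.316 0.417 2.7
endloop
endfacet
facet normal -0.712 -0.634 0.301
outer loop
vertex -3.488 -0.485 1.865
vertex -3.305 -0.343 2.597
vertex -3.836 0.085 2.243
endloop
endfacet
facet normal -0.376 -0.481 -0.792
outer loop
vertex -2.944 -0.177 1.42
vertex -3.488 -0.485 1.865
vertex -3.612 0.187 1.516
endloop
endfacet
facet normal 0.613 0.115 -0.781
outer loop
vertex -2.424 0.155 1.877
vertex -2.944 -0.177 1.42
vertex -2.955 0.583 1.523
endloop
endfacet

endsolid


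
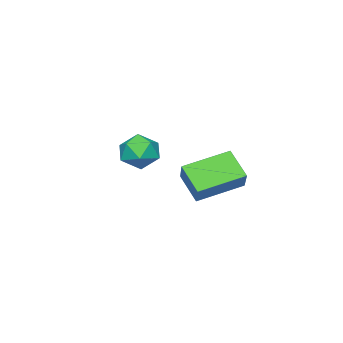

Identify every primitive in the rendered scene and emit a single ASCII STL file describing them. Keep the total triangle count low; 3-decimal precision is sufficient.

solid 
facet normal -0.790 -0.258 0.557
outer loop
vertex 2.172 -1.471 1.657
vertex 2.249 -2.161 1.447
vertex 2.59 -1.923 2.041
endloop
endfacet
facet normal -0.449 0.300 0.842
outer loop
vertex 2.172 -1.471 1.657
vertex 2.59 -1.923 2.041
vertex 2.81 -1.243 1.916
endloop
endfacet
facet normal -0.440 0.824 0.358
outer loop
vertex 2.172 -1.471 1.657
vertex 2.81 -1.243 1.916
vertex 2.605 -1.061 1.245
endloop
endfacet
facet normal -0.775 0.590 -0.227
outer loop
vertex 2.172 -1.471 1.657
vertex 2.605 -1.061 1.245
vertex 2.258 -1.628 0.954
endloop
endfacet
facet normal -0.991 -0.079 -0.104
outer loop
vertex 2.172 -1.471 1.657
vertex 2.258 -1.628 0.954
vertex 2.249 -2.161 1.447
endloop
endfacet
facet normal 0.225 0.105 0.969
outer loop
vertex 2.81 -1.243 1.916
vertex 2.59 -1.923 2.041
vertex 3.282 -1.792 1.866
endloop
endfacet
facet normal -0.325 -0.799 0.507
outer loop
vertex 2.59 -1.923 2.041
vertex 2.249 -2.161 1.447
vertex 2.935 -2.359 1.575
endloop
endfacet
facet normal -0.652 -0.509 -0.562
outer loop
vertex 2.249 -2.161 1.447
vertex 2.258 -1.628 0.954
vertex 2.73 -2.177 0.904
endloop
endfacet
facet normal -0.301 0.575 -0.761
outer loop
vertex 2.258 -1.628 0.954
vertex 2.605 -1.061 1.245
vertex 2.95 -1.497 0.779
endloop
endfacet
facet normal 0.241 0.953 0.185
outer loop
vertex 2.605 -1.061 1.245
vertex 2.81 -1.243 1.916
vertex 3.291 -1.259 1.373
endloop
endfacet
facet normal 0.775 -0.590 0.227
outer loop
vertex 3.368 -1.949 1.163
vertex 3.282 -1.792 1.866
vertex 2.935 -2.359 1.575
endloop
endfacet
facet normal 0.440 -0.824 -0.358
outer loop
vertex 3.368 -1.949 1.163
vertex 2.935 -2.359 1.575
vertex 2.73 -2.177 0.904
endloop
endfacet
facet normal 0.449 -0.300 -0.842
outer loop
vertex 3.368 -1.949 1.163
vertex 2.73 -2.177 0.904
vertex 2.95 -1.497 0.779
endloop
endfacet
facet normal 0.790 0.258 -0.557
outer loop
vertex 3.368 -1.949 1.163
vertex 2.95 -1.497 0.779
vertex 3.291 -1.259 1.373
endloop
endfacet
facet normal 0.991 0.079 0.104
outer loop
vertex 3.368 -1.949 1.163
vertex 3.291 -1.259 1.373
vertex 3.282 -1.792 1.866
endloop
endfacet
facet normal 0.301 -0.575 0.761
outer loop
vertex 2.935 -2.359 1.575
vertex 3.282 -1.792 1.866
vertex 2.59 -1.923 2.041
endloop
endfacet
facet normal -0.241 -0.953 -0.185
outer loop
vertex 2.73 -2.177 0.904
vertex 2.935 -2.359 1.575
vertex 2.249 -2.161 1.447
endloop
endfacet
facet normal -0.225 -0.105 -0.969
outer loop
vertex 2.95 -1.497 0.779
vertex 2.73 -2.177 0.904
vertex 2.258 -1.628 0.954
endloop
endfacet
facet normal 0.325 0.799 -0.507
outer loop
vertex 3.291 -1.259 1.373
vertex 2.95 -1.497 0.779
vertex 2.605 -1.061 1.245
endloop
endfacet
facet normal 0.652 0.509 0.562
outer loop
vertex 3.282 -1.792 1.866
vertex 3.291 -1.259 1.373
vertex 2.81 -1.243 1.916
endloop
endfacet
facet normal -0.808 0.514 0.288
outer loop
vertex 2.303 1.297 1.603
vertex 2.861 1.792 2.284
vertex 2.527 2.064 0.862
endloop
endfacet
facet normal -0.552 -0.490 -0.674
outer loop
vertex 3.779 1.268 0.416
vertex 2.303 1.297 1.603
vertex 2.527 2.064 0.862
endloop
endfacet
facet normal -0.808 0.513 0.288
outer loop
vertex 2.527 2.064 0.862
vertex 2.861 1.792 2.284
vertex 3.084 2.559 1.543
endloop
endfacet
facet normal 0.205 0.704 -0.680
outer loop
vertex 3.084 2.559 1.543
vertex 3.779 1.268 0.416
vertex 2.527 2.064 0.862
endloop
endfacet
facet normal -0.205 -0.704 0.680
outer loop
vertex 2.303 1.297 1.603
vertex 4.113 0.996 1.838
vertex 2.861 1.792 2.284
endloop
endfacet
facet normal -0.552 -0.491 -0.674
outer loop
vertex 3.556 0.501 1.157
vertex 2.303 1.297 1.603
vertex 3.779 1.268 0.416
endloop
endfacet
facet normal -0.205 -0.704 0.680
outer loop
vertex 3.556 0.501 1.157
vertex 4.113 0.996 1.838
vertex 2.303 1.297 1.603
endloop
endfacet
facet normal 0.552 0.491 0.674
outer loop
vertex 2.861 1.792 2.284
vertex 4.113 0.996 1.838
vertex 3.084 2.559 1.543
endloop
endfacet
facet normal 0.205 0.704 -0.680
outer loop
vertex 4.337 1.763 1.097
vertex 3.779 1.268 0.416
vertex 3.084 2.559 1.543
endloop
endfacet
facet normal 0.552 0.491 0.675
outer loop
vertex 3.084 2.559 1.543
vertex 4.113 0.996 1.838
vertex 4.337 1.763 1.097
endloop
endfacet
facet normal 0.808 -0.514 -0.289
outer loop
vertex 4.337 1.763 1.097
vertex 3.556 0.501 1.157
vertex 3.779 1.268 0.416
endloop
endfacet
facet normal 0.808 -0.514 -0.288
outer loop
vertex 4.113 0.996 1.838
vertex 3.556 0.501 1.157
vertex 4.337 1.763 1.097
endloop
endfacet

endsolid


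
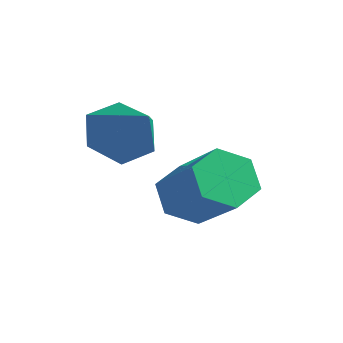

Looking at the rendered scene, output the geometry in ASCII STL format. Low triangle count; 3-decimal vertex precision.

solid 
facet normal -0.757 0.221 -0.614
outer loop
vertex 0.138 1.132 -0.085
vertex -0.482 0.625 0.497
vertex -0.33 1.59 0.657
endloop
endfacet
facet normal 0.747 0.662 0.062
outer loop
vertex 0.138 1.132 -0.085
vertex -0.33 1.59 0.657
vertex 0.782 0.255 1.523
endloop
endfacet
facet normal -0.757 0.221 -0.615
outer loop
vertex -0.33 1.59 0.657
vertex -0.482 0.625 0.497
vertex -0.951 1.083 1.239
endloop
endfacet
facet normal 0.182 0.637 0.749
outer loop
vertex -0.33 1.59 0.657
vertex -0.951 1.083 1.239
vertex 0.782 0.255 1.523
endloop
endfacet
facet normal -0.757 0.222 -0.615
outer loop
vertex -0.951 1.083 1.239
vertex -0.482 0.625 0.497
vertex -1.103 0.118 1.078
endloop
endfacet
facet normal -0.219 -0.127 0.967
outer loop
vertex -0.951 1.083 1.239
vertex -1.103 0.118 1.078
vertex 0.782 0.255 1.523
endloop
endfacet
facet normal -0.757 0.222 -0.615
outer loop
vertex -1.103 0.118 1.078
vertex -0.482 0.625 0.497
vertex -0.634 -0.34 0.336
endloop
endfacet
facet normal -0.055 -0.865 0.499
outer loop
vertex -1.103 0.118 1.078
vertex -0.634 -0.34 0.336
vertex 0.782 0.255 1.523
endloop
endfacet
facet normal -0.757 0.222 -0.614
outer loop
vertex -0.634 -0.34 0.336
vertex -0.482 0.625 0.497
vertex -0.014 0.167 -0.245
endloop
endfacet
facet normal 0.510 -0.839 -0.188
outer loop
vertex -0.634 -0.34 0.336
vertex -0.014 0.167 -0.245
vertex 0.782 0.255 1.523
endloop
endfacet
facet normal -0.757 0.221 -0.614
outer loop
vertex -0.014 0.167 -0.245
vertex -0.482 0.625 0.497
vertex 0.138 1.132 -0.085
endloop
endfacet
facet normal 0.911 -0.076 -0.406
outer loop
vertex -0.014 0.167 -0.245
vertex 0.138 1.132 -0.085
vertex 0.782 0.255 1.523
endloop
endfacet
facet normal -0.770 0.214 -0.601
outer loop
vertex 1.064 2.533 -2.108
vertex 0.556 1.895 -1.684
vertex 0.557 2.762 -1.376
endloop
endfacet
facet normal 0.320 0.945 -0.074
outer loop
vertex 1.064 2.533 -2.108
vertex 0.557 2.762 -1.376
vertex 2.613 2.103 -0.901
endloop
endfacet
facet normal 0.320 0.945 -0.074
outer loop
vertex 2.613 2.103 -0.901
vertex 0.557 2.762 -1.376
vertex 2.105 2.332 -0.169
endloop
endfacet
facet normal 0.770 -0.214 0.601
outer loop
vertex 2.613 2.103 -0.901
vertex 2.105 2.332 -0.169
vertex 2.104 1.465 -0.476
endloop
endfacet
facet normal -0.770 0.214 -0.601
outer loop
vertex 0.557 2.762 -1.376
vertex 0.556 1.895 -1.684
vertex 0.048 2.124 -0.951
endloop
endfacet
facet normal -0.318 0.688 0.652
outer loop
vertex 0.557 2.762 -1.376
vertex 0.048 2.124 -0.951
vertex 2.105 2.332 -0.169
endloop
endfacet
facet normal -0.318 0.688 0.653
outer loop
vertex 2.105 2.332 -0.169
vertex 0.048 2.124 -0.951
vertex 1.597 1.694 0.256
endloop
endfacet
facet normal 0.771 -0.214 0.601
outer loop
vertex 2.105 2.332 -0.169
vertex 1.597 1.694 0.256
vertex 2.104 1.465 -0.476
endloop
endfacet
facet normal -0.770 0.214 -0.601
outer loop
vertex 0.048 2.124 -0.951
vertex 0.556 1.895 -1.684
vertex 0.047 1.257 -1.259
endloop
endfacet
facet normal -0.637 -0.257 0.726
outer loop
vertex 0.048 2.124 -0.951
vertex 0.047 1.257 -1.259
vertex 1.597 1.694 0.256
endloop
endfacet
facet normal -0.637 -0.257 0.726
outer loop
vertex 1.597 1.694 0.256
vertex 0.047 1.257 -1.259
vertex 1.596 0.827 -0.052
endloop
endfacet
facet normal 0.770 -0.214 0.601
outer loop
vertex 1.597 1.694 0.256
vertex 1.596 0.827 -0.052
vertex 2.104 1.465 -0.476
endloop
endfacet
facet normal -0.770 0.214 -0.601
outer loop
vertex 0.047 1.257 -1.259
vertex 0.556 1.895 -1.684
vertex 0.555 1.028 -1.991
endloop
endfacet
facet normal -0.320 -0.945 0.074
outer loop
vertex 0.047 1.257 -1.259
vertex 0.555 1.028 -1.991
vertex 1.596 0.827 -0.052
endloop
endfacet
facet normal -0.320 -0.945 0.074
outer loop
vertex 1.596 0.827 -0.052
vertex 0.555 1.028 -1.991
vertex 2.103 0.598 -0.784
endloop
endfacet
facet normal 0.770 -0.214 0.601
outer loop
vertex 1.596 0.827 -0.052
vertex 2.103 0.598 -0.784
vertex 2.104 1.465 -0.476
endloop
endfacet
facet normal -0.771 0.214 -0.601
outer loop
vertex 0.555 1.028 -1.991
vertex 0.556 1.895 -1.684
vertex 1.063 1.666 -2.416
endloop
endfacet
facet normal 0.318 -0.688 -0.653
outer loop
vertex 0.555 1.028 -1.991
vertex 1.063 1.666 -2.416
vertex 2.103 0.598 -0.784
endloop
endfacet
facet normal 0.317 -0.688 -0.653
outer loop
vertex 2.103 0.598 -0.784
vertex 1.063 1.666 -2.416
vertex 2.612 1.236 -1.209
endloop
endfacet
facet normal 0.770 -0.214 0.601
outer loop
vertex 2.103 0.598 -0.784
vertex 2.612 1.236 -1.209
vertex 2.104 1.465 -0.476
endloop
endfacet
facet normal -0.770 0.214 -0.601
outer loop
vertex 1.063 1.666 -2.416
vertex 0.556 1.895 -1.684
vertex 1.064 2.533 -2.108
endloop
endfacet
facet normal 0.637 0.257 -0.726
outer loop
vertex 1.063 1.666 -2.416
vertex 1.064 2.533 -2.108
vertex 2.612 1.236 -1.209
endloop
endfacet
facet normal 0.637 0.257 -0.726
outer loop
vertex 2.612 1.236 -1.209
vertex 1.064 2.533 -2.108
vertex 2.613 2.103 -0.901
endloop
endfacet
facet normal 0.770 -0.214 0.601
outer loop
vertex 2.612 1.236 -1.209
vertex 2.613 2.103 -0.901
vertex 2.104 1.465 -0.476
endloop
endfacet

endsolid


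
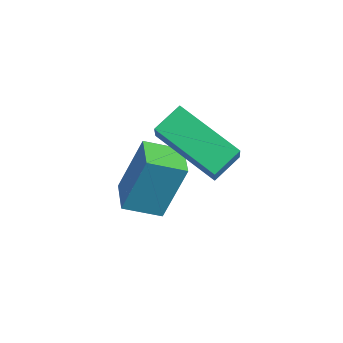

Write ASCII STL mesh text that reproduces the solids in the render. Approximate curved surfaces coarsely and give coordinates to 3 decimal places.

solid 
facet normal -0.500 -0.784 0.368
outer loop
vertex -1.523 -1.114 1.357
vertex -2.401 -0.608 1.241
vertex -1.689 -1.775 -0.277
endloop
endfacet
facet normal 0.861 -0.496 0.113
outer loop
vertex -1.139 -0.912 -0.681
vertex -1.523 -1.114 1.357
vertex -1.689 -1.775 -0.277
endloop
endfacet
facet normal -0.500 -0.784 0.368
outer loop
vertex -1.689 -1.775 -0.277
vertex -2.401 -0.608 1.241
vertex -2.567 -1.269 -0.392
endloop
endfacet
facet normal -0.094 -0.372 -0.923
outer loop
vertex -2.567 -1.269 -0.392
vertex -1.139 -0.912 -0.681
vertex -1.689 -1.775 -0.277
endloop
endfacet
facet normal 0.093 0.373 0.923
outer loop
vertex -1.523 -1.114 1.357
vertex -1.851 0.255 0.837
vertex -2.401 -0.608 1.241
endloop
endfacet
facet normal 0.861 -0.496 0.113
outer loop
vertex -0.973 -0.251 0.952
vertex -1.523 -1.114 1.357
vertex -1.139 -0.912 -0.681
endloop
endfacet
facet normal 0.094 0.373 0.923
outer loop
vertex -0.973 -0.251 0.952
vertex -1.851 0.255 0.837
vertex -1.523 -1.114 1.357
endloop
endfacet
facet normal -0.861 0.496 -0.113
outer loop
vertex -2.401 -0.608 1.241
vertex -1.851 0.255 0.837
vertex -2.567 -1.269 -0.392
endloop
endfacet
facet normal -0.093 -0.374 -0.923
outer loop
vertex -2.017 -0.406 -0.797
vertex -1.139 -0.912 -0.681
vertex -2.567 -1.269 -0.392
endloop
endfacet
facet normal -0.861 0.496 -0.113
outer loop
vertex -2.567 -1.269 -0.392
vertex -1.851 0.255 0.837
vertex -2.017 -0.406 -0.797
endloop
endfacet
facet normal 0.500 0.784 -0.368
outer loop
vertex -2.017 -0.406 -0.797
vertex -0.973 -0.251 0.952
vertex -1.139 -0.912 -0.681
endloop
endfacet
facet normal 0.500 0.784 -0.368
outer loop
vertex -1.851 0.255 0.837
vertex -0.973 -0.251 0.952
vertex -2.017 -0.406 -0.797
endloop
endfacet
facet normal -0.890 -0.269 0.369
outer loop
vertex -1.265 -1.053 2.916
vertex -1.351 -0.235 3.306
vertex -1.734 -0.689 2.05
endloop
endfacet
facet normal 0.095 -0.898 -0.429
outer loop
vertex -0.009 -0.165 1.334
vertex -1.265 -1.053 2.916
vertex -1.734 -0.689 2.05
endloop
endfacet
facet normal -0.889 -0.270 0.369
outer loop
vertex -1.734 -0.689 2.05
vertex -1.351 -0.235 3.306
vertex -1.821 0.129 2.44
endloop
endfacet
facet normal -0.447 0.346 -0.825
outer loop
vertex -1.821 0.129 2.44
vertex -0.009 -0.165 1.334
vertex -1.734 -0.689 2.05
endloop
endfacet
facet normal 0.447 -0.346 0.825
outer loop
vertex -1.265 -1.053 2.916
vertex 0.374 0.289 2.59
vertex -1.351 -0.235 3.306
endloop
endfacet
facet normal 0.095 -0.898 -0.429
outer loop
vertex 0.461 -0.529 2.2
vertex -1.265 -1.053 2.916
vertex -0.009 -0.165 1.334
endloop
endfacet
facet normal 0.447 -0.346 0.825
outer loop
vertex 0.461 -0.529 2.2
vertex 0.374 0.289 2.59
vertex -1.265 -1.053 2.916
endloop
endfacet
facet normal -0.095 0.898 0.429
outer loop
vertex -1.351 -0.235 3.306
vertex 0.374 0.289 2.59
vertex -1.821 0.129 2.44
endloop
endfacet
facet normal -0.447 0.346 -0.825
outer loop
vertex -0.095 0.653 1.724
vertex -0.009 -0.165 1.334
vertex -1.821 0.129 2.44
endloop
endfacet
facet normal -0.095 0.898 0.429
outer loop
vertex -1.821 0.129 2.44
vertex 0.374 0.289 2.59
vertex -0.095 0.653 1.724
endloop
endfacet
facet normal 0.889 0.270 -0.369
outer loop
vertex -0.095 0.653 1.724
vertex 0.461 -0.529 2.2
vertex -0.009 -0.165 1.334
endloop
endfacet
facet normal 0.890 0.270 -0.368
outer loop
vertex 0.374 0.289 2.59
vertex 0.461 -0.529 2.2
vertex -0.095 0.653 1.724
endloop
endfacet

endsolid


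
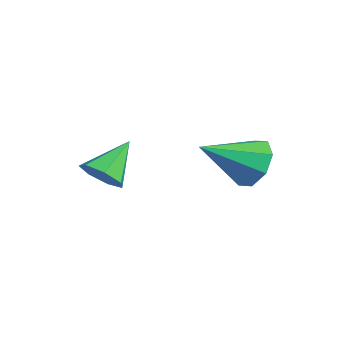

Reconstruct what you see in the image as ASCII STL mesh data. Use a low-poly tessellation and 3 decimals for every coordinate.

solid 
facet normal 0.042 0.865 -0.500
outer loop
vertex 2.557 -0.31 2.639
vertex 1.89 0.024 3.161
vertex 2.798 0.008 3.21
endloop
endfacet
facet normal 0.838 -0.542 -0.052
outer loop
vertex 2.557 -0.31 2.639
vertex 2.798 0.008 3.21
vertex 1.81 -1.604 4.099
endloop
endfacet
facet normal 0.042 0.865 -0.499
outer loop
vertex 2.798 0.008 3.21
vertex 1.89 0.024 3.161
vertex 2.507 0.335 3.752
endloop
endfacet
facet normal 0.811 -0.193 0.552
outer loop
vertex 2.798 0.008 3.21
vertex 2.507 0.335 3.752
vertex 1.81 -1.604 4.099
endloop
endfacet
facet normal 0.041 0.866 -0.499
outer loop
vertex 2.507 0.335 3.752
vertex 1.89 0.024 3.161
vertex 1.854 0.479 3.948
endloop
endfacet
facet normal 0.300 0.063 0.952
outer loop
vertex 2.507 0.335 3.752
vertex 1.854 0.479 3.948
vertex 1.81 -1.604 4.099
endloop
endfacet
facet normal 0.043 0.866 -0.499
outer loop
vertex 1.854 0.479 3.948
vertex 1.89 0.024 3.161
vertex 1.222 0.357 3.682
endloop
endfacet
facet normal -0.399 0.075 0.914
outer loop
vertex 1.854 0.479 3.948
vertex 1.222 0.357 3.682
vertex 1.81 -1.604 4.099
endloop
endfacet
facet normal 0.042 0.865 -0.500
outer loop
vertex 1.222 0.357 3.682
vertex 1.89 0.024 3.161
vertex 0.981 0.039 3.111
endloop
endfacet
facet normal -0.873 -0.164 0.460
outer loop
vertex 1.222 0.357 3.682
vertex 0.981 0.039 3.111
vertex 1.81 -1.604 4.099
endloop
endfacet
facet normal 0.042 0.865 -0.500
outer loop
vertex 0.981 0.039 3.111
vertex 1.89 0.024 3.161
vertex 1.272 -0.288 2.569
endloop
endfacet
facet normal -0.846 -0.514 -0.144
outer loop
vertex 0.981 0.039 3.111
vertex 1.272 -0.288 2.569
vertex 1.81 -1.604 4.099
endloop
endfacet
facet normal 0.042 0.865 -0.500
outer loop
vertex 1.272 -0.288 2.569
vertex 1.89 0.024 3.161
vertex 1.925 -0.432 2.374
endloop
endfacet
facet normal -0.332 -0.770 -0.545
outer loop
vertex 1.272 -0.288 2.569
vertex 1.925 -0.432 2.374
vertex 1.81 -1.604 4.099
endloop
endfacet
facet normal 0.042 0.865 -0.499
outer loop
vertex 1.925 -0.432 2.374
vertex 1.89 0.024 3.161
vertex 2.557 -0.31 2.639
endloop
endfacet
facet normal 0.363 -0.782 -0.507
outer loop
vertex 1.925 -0.432 2.374
vertex 2.557 -0.31 2.639
vertex 1.81 -1.604 4.099
endloop
endfacet
facet normal 0.356 -0.700 -0.619
outer loop
vertex -0.681 -3.515 2.207
vertex -1.289 -3.403 1.731
vertex -0.595 -3.046 1.726
endloop
endfacet
facet normal 0.701 0.444 0.558
outer loop
vertex -0.681 -3.515 2.207
vertex -0.595 -3.046 1.726
vertex -1.851 -2.297 2.709
endloop
endfacet
facet normal 0.356 -0.700 -0.619
outer loop
vertex -0.595 -3.046 1.726
vertex -1.289 -3.403 1.731
vertex -1.032 -2.846 1.249
endloop
endfacet
facet normal 0.473 0.879 -0.065
outer loop
vertex -0.595 -3.046 1.726
vertex -1.032 -2.846 1.249
vertex -1.851 -2.297 2.709
endloop
endfacet
facet normal 0.356 -0.700 -0.619
outer loop
vertex -1.032 -2.846 1.249
vertex -1.289 -3.403 1.731
vertex -1.662 -3.066 1.135
endloop
endfacet
facet normal -0.221 0.866 -0.449
outer loop
vertex -1.032 -2.846 1.249
vertex -1.662 -3.066 1.135
vertex -1.851 -2.297 2.709
endloop
endfacet
facet normal 0.356 -0.701 -0.619
outer loop
vertex -1.662 -3.066 1.135
vertex -1.289 -3.403 1.731
vertex -2.011 -3.539 1.47
endloop
endfacet
facet normal -0.857 0.415 -0.306
outer loop
vertex -1.662 -3.066 1.135
vertex -2.011 -3.539 1.47
vertex -1.851 -2.297 2.709
endloop
endfacet
facet normal 0.356 -0.700 -0.620
outer loop
vertex -2.011 -3.539 1.47
vertex -1.289 -3.403 1.731
vertex -1.816 -3.91 2.001
endloop
endfacet
facet normal -0.957 -0.134 0.258
outer loop
vertex -2.011 -3.539 1.47
vertex -1.816 -3.91 2.001
vertex -1.851 -2.297 2.709
endloop
endfacet
facet normal 0.356 -0.700 -0.619
outer loop
vertex -1.816 -3.91 2.001
vertex -1.289 -3.403 1.731
vertex -1.225 -3.899 2.329
endloop
endfacet
facet normal -0.446 -0.368 0.816
outer loop
vertex -1.816 -3.91 2.001
vertex -1.225 -3.899 2.329
vertex -1.851 -2.297 2.709
endloop
endfacet
facet normal 0.356 -0.700 -0.619
outer loop
vertex -1.225 -3.899 2.329
vertex -1.289 -3.403 1.731
vertex -0.681 -3.515 2.207
endloop
endfacet
facet normal 0.292 -0.111 0.950
outer loop
vertex -1.225 -3.899 2.329
vertex -0.681 -3.515 2.207
vertex -1.851 -2.297 2.709
endloop
endfacet

endsolid
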